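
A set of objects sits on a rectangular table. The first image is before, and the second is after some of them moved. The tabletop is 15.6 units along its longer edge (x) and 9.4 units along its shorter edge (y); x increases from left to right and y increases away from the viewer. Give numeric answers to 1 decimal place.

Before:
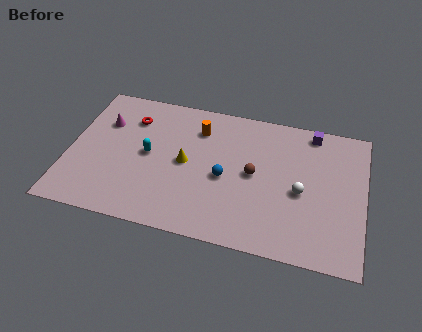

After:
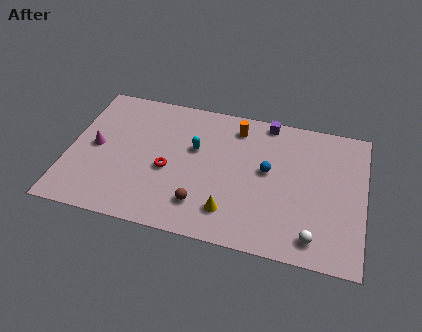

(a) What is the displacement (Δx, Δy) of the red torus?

(2.2, -3.1)

The red torus started near (3.1, 7.1) and ended near (5.3, 4.0).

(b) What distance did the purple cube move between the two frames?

2.4

From (12.7, 8.4) to (10.3, 8.6), the purple cube covered √(2.4² + 0.2²) ≈ 2.4 units.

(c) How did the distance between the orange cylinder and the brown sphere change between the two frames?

+2.0

Before: roughly 3.9 units apart; after: 5.9. That's 2.0 units further apart.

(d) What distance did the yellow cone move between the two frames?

3.7

From (6.2, 4.7) to (8.7, 2.0), the yellow cone covered √(2.5² + 2.7²) ≈ 3.7 units.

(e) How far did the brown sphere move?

3.7

From (9.8, 4.8) to (7.2, 2.1), the brown sphere covered √(2.6² + 2.7²) ≈ 3.7 units.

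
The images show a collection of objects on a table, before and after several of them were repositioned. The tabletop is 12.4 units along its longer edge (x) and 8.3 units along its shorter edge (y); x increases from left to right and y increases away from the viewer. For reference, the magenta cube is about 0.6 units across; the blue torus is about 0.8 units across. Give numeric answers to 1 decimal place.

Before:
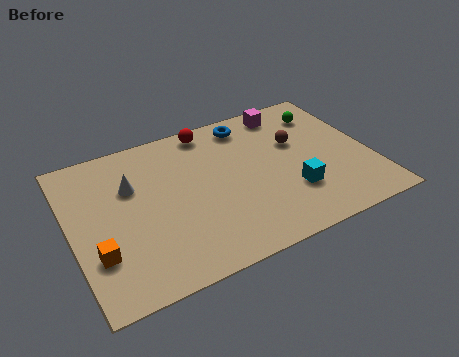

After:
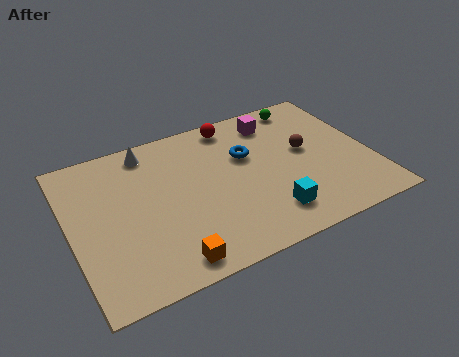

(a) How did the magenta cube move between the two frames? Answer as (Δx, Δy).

(-0.6, -0.4)

The magenta cube started near (9.4, 7.2) and ended near (8.8, 6.8).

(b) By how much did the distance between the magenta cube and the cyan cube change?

+0.5

They were about 4.7 units apart before and 5.2 after — 0.5 units further apart.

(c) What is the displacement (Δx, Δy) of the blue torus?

(-0.3, -1.8)

The blue torus was at about (7.7, 7.1) and moved to about (7.4, 5.3).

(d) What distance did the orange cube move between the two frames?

3.1

The orange cube was near (0.9, 2.5) before and (3.6, 1.0) after, so it travelled √(2.7² + 1.5²) ≈ 3.1 units.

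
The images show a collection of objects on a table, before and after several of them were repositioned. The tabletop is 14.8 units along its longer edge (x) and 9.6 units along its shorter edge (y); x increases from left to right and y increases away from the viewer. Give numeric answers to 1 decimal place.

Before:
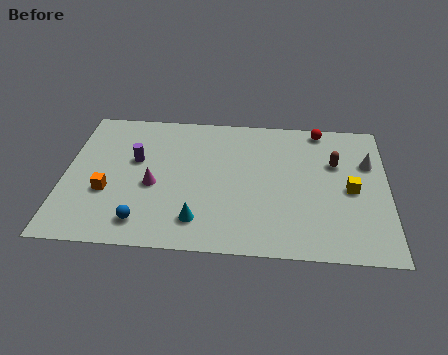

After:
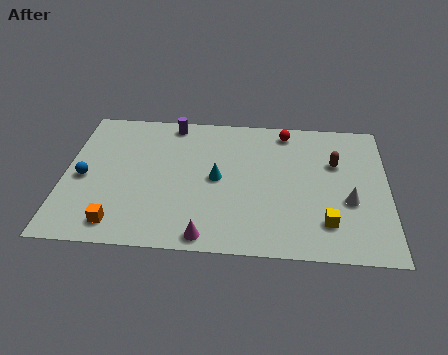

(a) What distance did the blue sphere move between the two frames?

4.0

The blue sphere moved from about (3.7, 1.6) to (0.9, 4.4), a distance of √(2.8² + 2.8²) ≈ 4.0.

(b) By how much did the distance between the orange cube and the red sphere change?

-0.7

They were about 11.0 units apart before and 10.3 after — 0.7 units closer together.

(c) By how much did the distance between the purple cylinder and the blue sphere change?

+1.5

They were about 4.2 units apart before and 5.7 after — 1.5 units further apart.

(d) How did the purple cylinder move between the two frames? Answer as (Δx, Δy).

(1.6, 2.8)

The purple cylinder started near (3.2, 5.8) and ended near (4.8, 8.6).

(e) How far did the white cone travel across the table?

2.8

The white cone moved from about (13.9, 6.4) to (13.0, 3.7), a distance of √(0.9² + 2.7²) ≈ 2.8.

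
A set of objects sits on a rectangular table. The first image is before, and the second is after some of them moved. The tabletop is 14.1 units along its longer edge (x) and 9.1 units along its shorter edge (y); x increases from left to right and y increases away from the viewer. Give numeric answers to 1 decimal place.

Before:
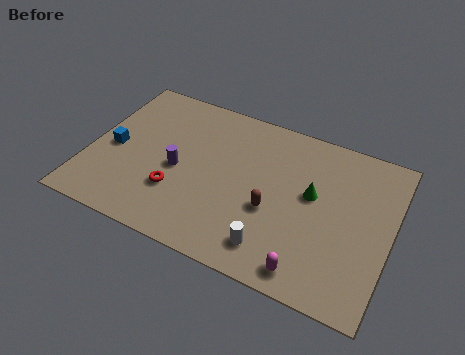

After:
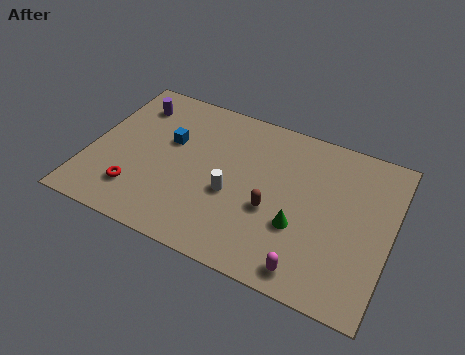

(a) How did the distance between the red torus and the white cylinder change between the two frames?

-0.3

They were about 4.9 units apart before and 4.6 after — 0.3 units closer together.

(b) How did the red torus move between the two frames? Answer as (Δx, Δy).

(-1.8, -0.7)

From the two frames, the red torus sits at roughly (4.3, 2.8) before and (2.5, 2.1) after.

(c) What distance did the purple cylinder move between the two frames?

4.0

From (4.2, 4.1) to (1.6, 7.2), the purple cylinder covered √(2.6² + 3.1²) ≈ 4.0 units.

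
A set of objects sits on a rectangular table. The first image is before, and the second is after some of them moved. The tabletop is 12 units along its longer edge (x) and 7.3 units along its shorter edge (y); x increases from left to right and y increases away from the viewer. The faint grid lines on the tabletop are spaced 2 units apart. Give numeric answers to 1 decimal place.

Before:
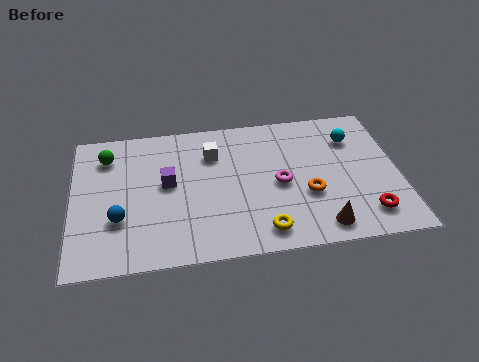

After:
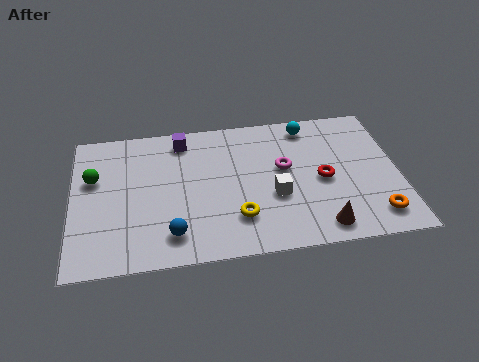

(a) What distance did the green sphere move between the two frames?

1.2

The green sphere was near (1.3, 5.7) before and (0.8, 4.6) after, so it travelled √(0.5² + 1.1²) ≈ 1.2 units.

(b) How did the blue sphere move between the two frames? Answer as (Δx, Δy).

(1.9, -1.0)

From the two frames, the blue sphere sits at roughly (1.7, 2.4) before and (3.6, 1.4) after.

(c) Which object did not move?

the brown cone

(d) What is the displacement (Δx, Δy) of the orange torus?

(2.4, -1.4)

The orange torus was at about (8.6, 2.7) and moved to about (11.0, 1.3).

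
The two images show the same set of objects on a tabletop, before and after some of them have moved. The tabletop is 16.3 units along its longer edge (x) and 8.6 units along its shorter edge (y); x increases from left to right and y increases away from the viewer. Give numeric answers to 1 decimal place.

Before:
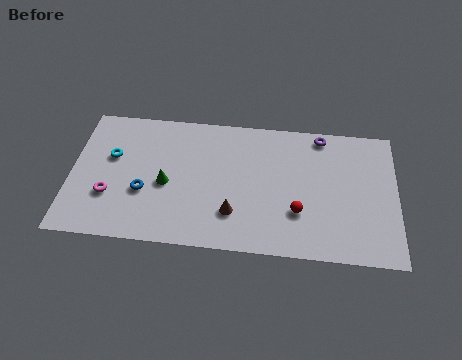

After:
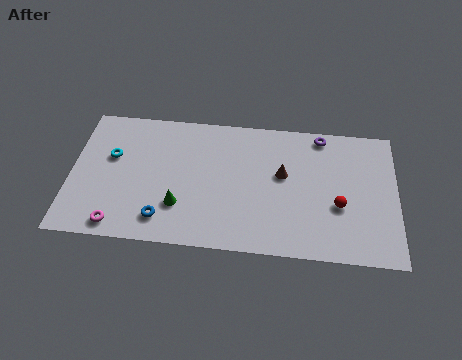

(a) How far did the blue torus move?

1.9

The blue torus moved from about (3.7, 3.2) to (4.7, 1.6), a distance of √(1.0² + 1.6²) ≈ 1.9.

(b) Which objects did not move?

the cyan torus and the purple torus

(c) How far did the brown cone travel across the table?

3.6

The brown cone was near (8.2, 2.3) before and (10.6, 5.0) after, so it travelled √(2.4² + 2.7²) ≈ 3.6 units.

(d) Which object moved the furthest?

the brown cone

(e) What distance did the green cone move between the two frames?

1.5

The green cone was near (4.8, 3.8) before and (5.5, 2.5) after, so it travelled √(0.7² + 1.3²) ≈ 1.5 units.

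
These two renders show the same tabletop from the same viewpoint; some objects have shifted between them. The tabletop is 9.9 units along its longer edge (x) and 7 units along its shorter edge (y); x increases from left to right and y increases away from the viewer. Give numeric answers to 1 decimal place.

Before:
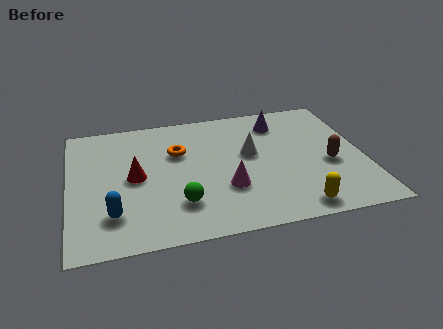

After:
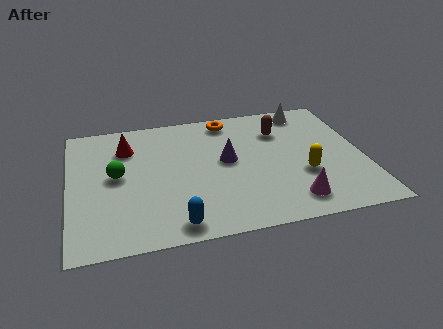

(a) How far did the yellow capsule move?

1.7

From (7.4, 0.8) to (7.8, 2.5), the yellow capsule covered √(0.4² + 1.7²) ≈ 1.7 units.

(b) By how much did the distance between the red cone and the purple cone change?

-1.8

The distance was about 5.4 in the first image and 3.6 in the second, so they moved 1.8 units closer together.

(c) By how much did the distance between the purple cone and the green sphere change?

-1.5

Before: roughly 5.2 units apart; after: 3.7. That's 1.5 units closer together.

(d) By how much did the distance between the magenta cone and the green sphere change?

+4.5

Before: roughly 1.7 units apart; after: 6.2. That's 4.5 units further apart.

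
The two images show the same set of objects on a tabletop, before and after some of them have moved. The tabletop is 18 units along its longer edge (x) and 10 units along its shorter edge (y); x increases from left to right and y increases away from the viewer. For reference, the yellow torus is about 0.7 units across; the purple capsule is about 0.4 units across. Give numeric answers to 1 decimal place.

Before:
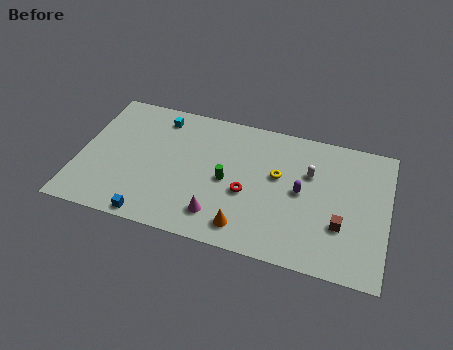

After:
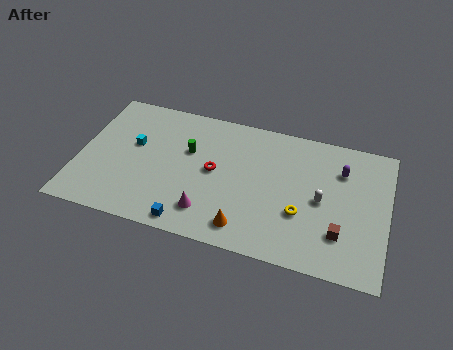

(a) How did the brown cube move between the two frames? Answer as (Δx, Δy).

(0.0, -0.6)

From the two frames, the brown cube sits at roughly (15.4, 3.3) before and (15.4, 2.7) after.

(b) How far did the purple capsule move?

3.1

The purple capsule moved from about (13.0, 5.1) to (15.2, 7.3), a distance of √(2.2² + 2.2²) ≈ 3.1.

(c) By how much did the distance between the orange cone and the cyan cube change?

-0.7

Before: roughly 8.8 units apart; after: 8.1. That's 0.7 units closer together.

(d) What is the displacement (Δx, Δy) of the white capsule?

(0.8, -1.8)

The white capsule started near (13.4, 6.6) and ended near (14.2, 4.8).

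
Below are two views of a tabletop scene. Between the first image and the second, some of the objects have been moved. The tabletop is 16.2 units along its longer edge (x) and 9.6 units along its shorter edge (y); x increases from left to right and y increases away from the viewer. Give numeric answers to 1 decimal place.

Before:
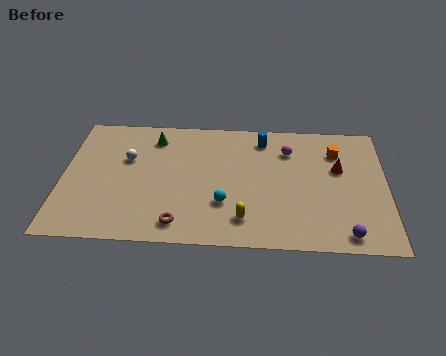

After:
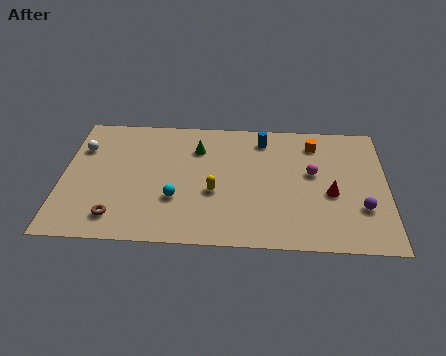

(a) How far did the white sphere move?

2.4

The white sphere was near (3.2, 6.1) before and (0.9, 6.8) after, so it travelled √(2.3² + 0.7²) ≈ 2.4 units.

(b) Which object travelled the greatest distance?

the brown torus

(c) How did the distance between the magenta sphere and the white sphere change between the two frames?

+3.5

The distance was about 8.2 in the first image and 11.7 in the second, so they moved 3.5 units further apart.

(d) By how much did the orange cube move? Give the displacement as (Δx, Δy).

(-1.1, 0.6)

From the two frames, the orange cube sits at roughly (13.7, 7.2) before and (12.6, 7.8) after.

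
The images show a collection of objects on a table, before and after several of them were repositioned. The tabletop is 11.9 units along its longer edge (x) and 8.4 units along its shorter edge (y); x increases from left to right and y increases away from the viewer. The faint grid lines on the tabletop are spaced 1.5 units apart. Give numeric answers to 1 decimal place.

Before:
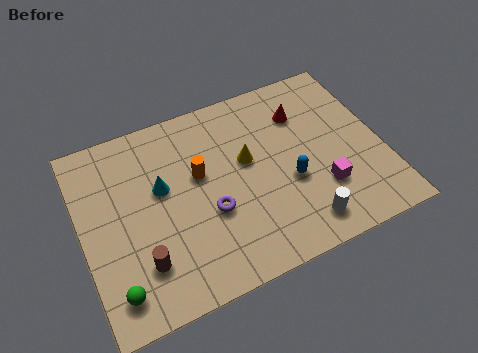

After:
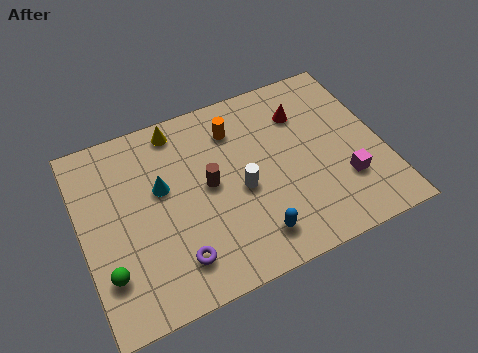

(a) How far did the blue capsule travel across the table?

2.5

The blue capsule was near (8.1, 3.3) before and (6.4, 1.5) after, so it travelled √(1.7² + 1.8²) ≈ 2.5 units.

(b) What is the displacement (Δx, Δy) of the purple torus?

(-1.5, -1.5)

From the two frames, the purple torus sits at roughly (4.9, 3.2) before and (3.4, 1.7) after.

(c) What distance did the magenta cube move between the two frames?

0.9

The magenta cube was near (9.3, 2.5) before and (10.2, 2.5) after, so it travelled √(0.9² + 0.0²) ≈ 0.9 units.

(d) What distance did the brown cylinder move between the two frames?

3.7

From (2.1, 2.1) to (5.0, 4.4), the brown cylinder covered √(2.9² + 2.3²) ≈ 3.7 units.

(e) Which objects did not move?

the red cone and the cyan cone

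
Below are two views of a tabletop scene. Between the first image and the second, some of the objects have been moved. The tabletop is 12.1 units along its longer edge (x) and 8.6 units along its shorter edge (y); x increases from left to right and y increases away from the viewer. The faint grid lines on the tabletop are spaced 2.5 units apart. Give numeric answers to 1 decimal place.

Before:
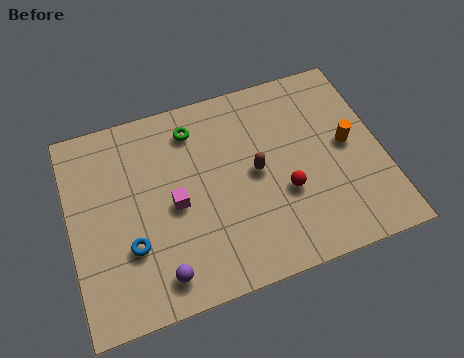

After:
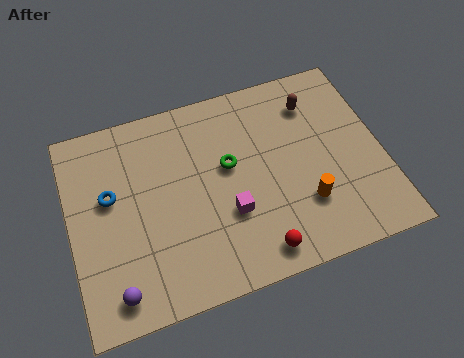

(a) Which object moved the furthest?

the brown capsule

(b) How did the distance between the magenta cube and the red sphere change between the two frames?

-2.2

Before: roughly 4.3 units apart; after: 2.1. That's 2.2 units closer together.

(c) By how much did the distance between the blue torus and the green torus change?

-0.4

They were about 5.0 units apart before and 4.6 after — 0.4 units closer together.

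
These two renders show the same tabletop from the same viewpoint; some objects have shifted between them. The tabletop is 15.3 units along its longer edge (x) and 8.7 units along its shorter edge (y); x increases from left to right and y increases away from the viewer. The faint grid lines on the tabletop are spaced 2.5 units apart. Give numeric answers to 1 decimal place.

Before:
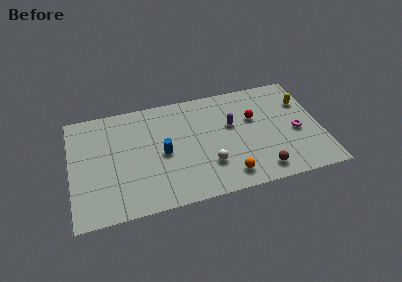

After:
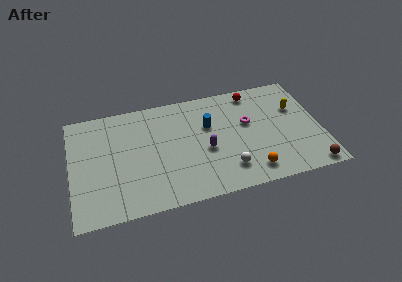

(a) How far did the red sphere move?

2.1

The red sphere was near (11.3, 5.5) before and (11.4, 7.6) after, so it travelled √(0.1² + 2.1²) ≈ 2.1 units.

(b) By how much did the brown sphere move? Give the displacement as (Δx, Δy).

(3.0, -0.5)

The brown sphere was at about (11.4, 1.3) and moved to about (14.4, 0.8).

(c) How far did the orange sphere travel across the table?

1.4

From (9.4, 1.4) to (10.8, 1.4), the orange sphere covered √(1.4² + 0.0²) ≈ 1.4 units.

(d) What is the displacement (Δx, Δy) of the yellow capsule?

(-0.5, -0.4)

The yellow capsule was at about (14.4, 6.1) and moved to about (13.9, 5.7).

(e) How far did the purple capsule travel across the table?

2.3

From (9.9, 5.3) to (8.2, 3.7), the purple capsule covered √(1.7² + 1.6²) ≈ 2.3 units.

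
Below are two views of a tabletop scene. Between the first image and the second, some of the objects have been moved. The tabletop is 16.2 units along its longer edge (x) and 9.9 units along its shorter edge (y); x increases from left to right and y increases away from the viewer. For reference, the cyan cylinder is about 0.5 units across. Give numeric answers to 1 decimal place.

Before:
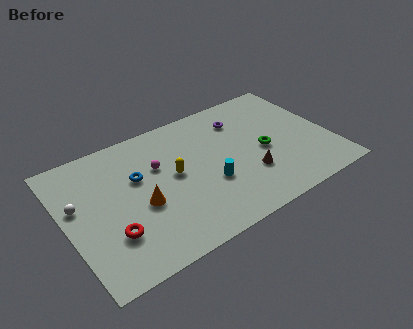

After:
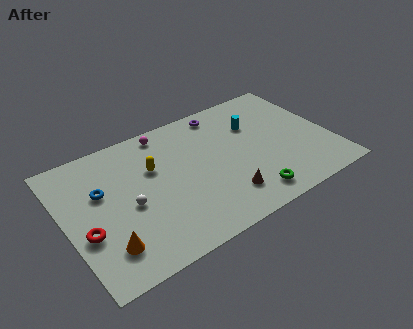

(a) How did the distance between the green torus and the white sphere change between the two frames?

-3.9

They were about 11.4 units apart before and 7.5 after — 3.9 units closer together.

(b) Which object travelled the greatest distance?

the cyan cylinder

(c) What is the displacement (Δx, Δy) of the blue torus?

(-2.2, 0.0)

From the two frames, the blue torus sits at roughly (4.5, 6.2) before and (2.3, 6.2) after.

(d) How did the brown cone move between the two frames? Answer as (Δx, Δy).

(-1.7, -0.9)

From the two frames, the brown cone sits at roughly (10.9, 3.1) before and (9.2, 2.2) after.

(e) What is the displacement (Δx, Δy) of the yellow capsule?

(-1.1, 1.1)

From the two frames, the yellow capsule sits at roughly (6.6, 5.3) before and (5.5, 6.4) after.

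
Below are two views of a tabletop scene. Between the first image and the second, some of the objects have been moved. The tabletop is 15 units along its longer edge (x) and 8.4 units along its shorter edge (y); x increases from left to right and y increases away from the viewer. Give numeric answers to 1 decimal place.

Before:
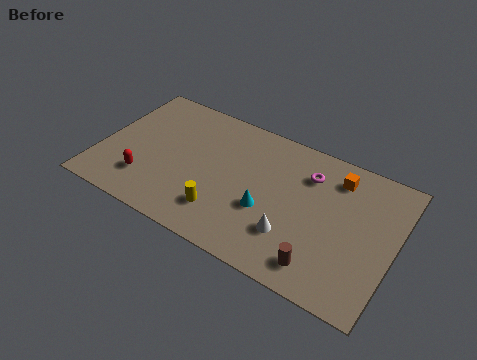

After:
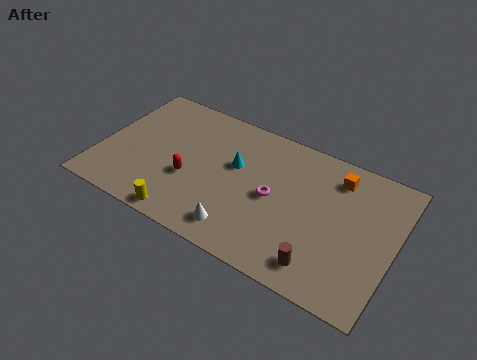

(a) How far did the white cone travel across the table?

2.7

From (10.1, 2.4) to (7.6, 1.4), the white cone covered √(2.5² + 1.0²) ≈ 2.7 units.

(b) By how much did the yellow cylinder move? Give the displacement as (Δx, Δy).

(-1.8, -1.2)

The yellow cylinder started near (6.6, 2.0) and ended near (4.8, 0.8).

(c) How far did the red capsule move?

2.4

The red capsule was near (2.6, 2.1) before and (4.7, 3.2) after, so it travelled √(2.1² + 1.1²) ≈ 2.4 units.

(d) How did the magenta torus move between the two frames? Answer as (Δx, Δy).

(-1.5, -2.2)

The magenta torus was at about (10.4, 6.3) and moved to about (8.9, 4.1).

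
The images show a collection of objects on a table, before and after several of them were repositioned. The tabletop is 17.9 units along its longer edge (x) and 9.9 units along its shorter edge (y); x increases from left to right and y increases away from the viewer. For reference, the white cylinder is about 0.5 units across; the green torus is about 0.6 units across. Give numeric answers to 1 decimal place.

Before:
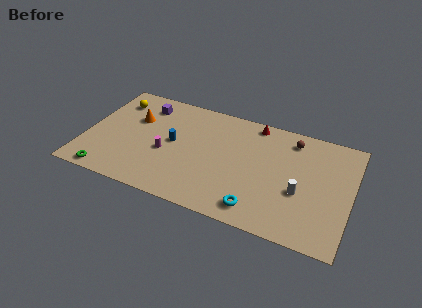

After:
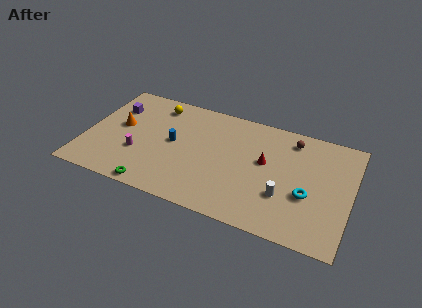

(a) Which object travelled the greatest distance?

the cyan torus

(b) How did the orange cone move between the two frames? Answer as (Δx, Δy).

(-0.9, -1.0)

The orange cone was at about (3.1, 6.5) and moved to about (2.2, 5.5).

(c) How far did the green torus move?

3.2

The green torus moved from about (1.9, 0.9) to (5.1, 0.8), a distance of √(3.2² + 0.1²) ≈ 3.2.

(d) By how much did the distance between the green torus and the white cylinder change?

-4.2

Before: roughly 13.0 units apart; after: 8.8. That's 4.2 units closer together.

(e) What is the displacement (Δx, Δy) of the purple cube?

(-2.0, -0.9)

From the two frames, the purple cube sits at roughly (3.6, 8.0) before and (1.6, 7.1) after.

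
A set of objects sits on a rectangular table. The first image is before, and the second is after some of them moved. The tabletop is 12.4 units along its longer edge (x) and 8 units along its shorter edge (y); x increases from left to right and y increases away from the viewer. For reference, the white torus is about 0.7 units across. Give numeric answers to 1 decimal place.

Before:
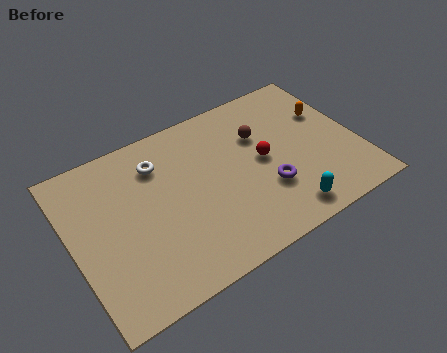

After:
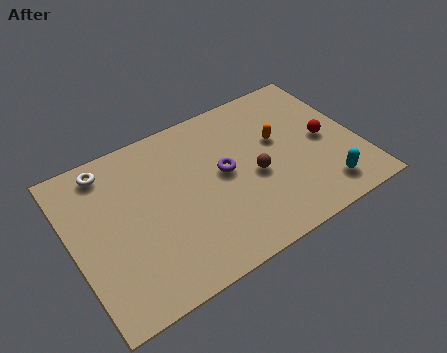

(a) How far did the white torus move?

2.2

The white torus was near (4.0, 6.1) before and (1.9, 6.9) after, so it travelled √(2.1² + 0.8²) ≈ 2.2 units.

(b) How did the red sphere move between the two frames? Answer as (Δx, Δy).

(2.7, -0.2)

The red sphere was at about (8.3, 4.1) and moved to about (11.0, 3.9).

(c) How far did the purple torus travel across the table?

2.3

From (8.2, 2.6) to (6.6, 4.3), the purple torus covered √(1.6² + 1.7²) ≈ 2.3 units.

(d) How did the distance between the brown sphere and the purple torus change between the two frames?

-1.4

Before: roughly 2.8 units apart; after: 1.4. That's 1.4 units closer together.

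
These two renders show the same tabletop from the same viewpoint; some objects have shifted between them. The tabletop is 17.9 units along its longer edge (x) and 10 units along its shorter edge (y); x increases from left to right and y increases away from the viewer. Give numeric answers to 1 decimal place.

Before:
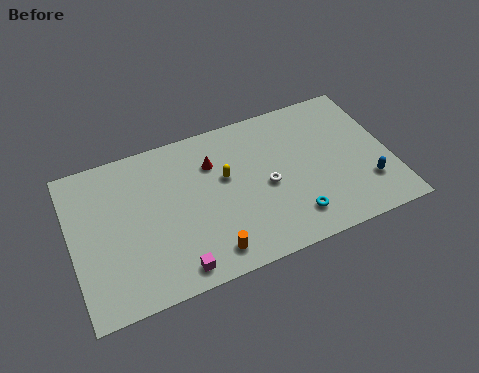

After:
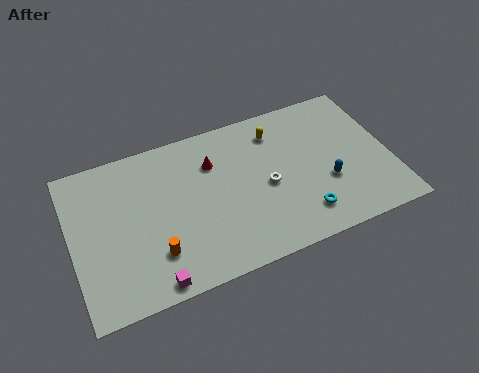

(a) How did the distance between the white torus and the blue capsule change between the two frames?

-2.4

They were about 5.8 units apart before and 3.4 after — 2.4 units closer together.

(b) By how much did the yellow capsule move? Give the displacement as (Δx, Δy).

(3.1, 2.0)

From the two frames, the yellow capsule sits at roughly (8.7, 6.0) before and (11.8, 8.0) after.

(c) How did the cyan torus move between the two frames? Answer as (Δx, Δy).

(0.5, 0.0)

The cyan torus started near (12.1, 2.0) and ended near (12.6, 2.0).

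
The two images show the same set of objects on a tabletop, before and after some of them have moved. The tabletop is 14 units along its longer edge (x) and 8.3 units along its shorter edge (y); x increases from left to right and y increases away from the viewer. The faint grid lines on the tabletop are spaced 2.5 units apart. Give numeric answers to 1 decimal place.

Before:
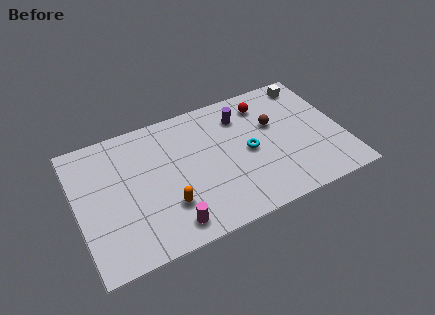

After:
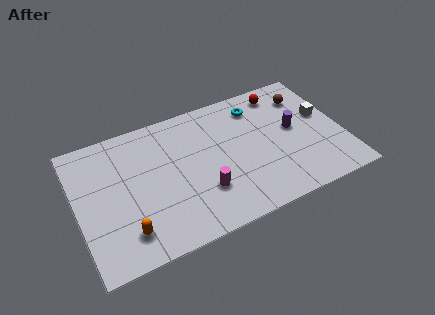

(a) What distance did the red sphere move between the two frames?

1.1

From (10.2, 6.7) to (11.2, 7.1), the red sphere covered √(1.0² + 0.4²) ≈ 1.1 units.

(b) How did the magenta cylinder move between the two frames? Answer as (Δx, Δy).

(1.9, 1.3)

The magenta cylinder was at about (4.5, 1.2) and moved to about (6.4, 2.5).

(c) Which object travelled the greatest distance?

the purple cylinder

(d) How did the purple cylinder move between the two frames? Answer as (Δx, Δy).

(2.6, -1.9)

From the two frames, the purple cylinder sits at roughly (8.9, 6.4) before and (11.5, 4.5) after.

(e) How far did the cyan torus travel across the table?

2.8

From (9.0, 4.0) to (9.8, 6.7), the cyan torus covered √(0.8² + 2.7²) ≈ 2.8 units.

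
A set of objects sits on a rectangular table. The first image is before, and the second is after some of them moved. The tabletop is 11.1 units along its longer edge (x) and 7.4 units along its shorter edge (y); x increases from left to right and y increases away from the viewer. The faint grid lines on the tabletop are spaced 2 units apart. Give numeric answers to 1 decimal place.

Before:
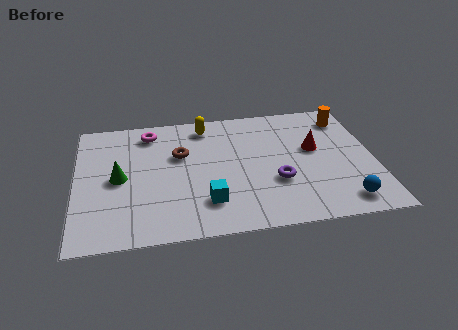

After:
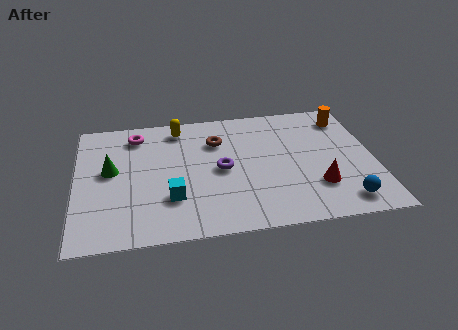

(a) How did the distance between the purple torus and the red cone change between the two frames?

+1.5

Before: roughly 2.3 units apart; after: 3.8. That's 1.5 units further apart.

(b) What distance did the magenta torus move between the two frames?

0.5

The magenta torus moved from about (2.8, 6.2) to (2.3, 6.1), a distance of √(0.5² + 0.1²) ≈ 0.5.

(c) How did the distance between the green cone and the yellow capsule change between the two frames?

-0.9

Before: roughly 4.3 units apart; after: 3.4. That's 0.9 units closer together.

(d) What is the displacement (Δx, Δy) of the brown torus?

(1.4, 0.6)

From the two frames, the brown torus sits at roughly (3.9, 4.7) before and (5.3, 5.3) after.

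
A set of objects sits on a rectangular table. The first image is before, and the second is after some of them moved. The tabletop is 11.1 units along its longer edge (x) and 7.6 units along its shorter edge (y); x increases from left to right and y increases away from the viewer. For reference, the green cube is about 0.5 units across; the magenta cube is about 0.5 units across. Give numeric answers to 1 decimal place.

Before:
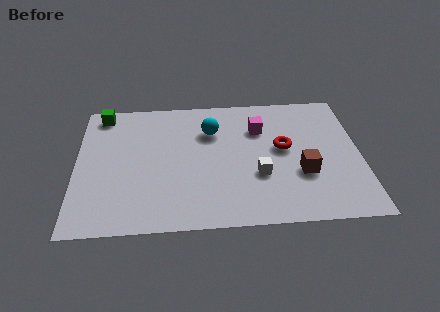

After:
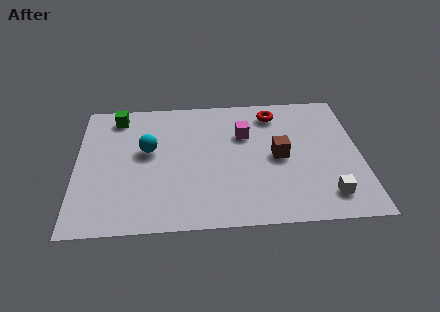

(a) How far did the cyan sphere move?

2.7

The cyan sphere was near (5.3, 5.4) before and (2.8, 4.4) after, so it travelled √(2.5² + 1.0²) ≈ 2.7 units.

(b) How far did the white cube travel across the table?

2.9

The white cube was near (7.1, 2.7) before and (9.7, 1.4) after, so it travelled √(2.6² + 1.3²) ≈ 2.9 units.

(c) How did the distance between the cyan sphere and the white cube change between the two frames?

+4.3

They were about 3.2 units apart before and 7.5 after — 4.3 units further apart.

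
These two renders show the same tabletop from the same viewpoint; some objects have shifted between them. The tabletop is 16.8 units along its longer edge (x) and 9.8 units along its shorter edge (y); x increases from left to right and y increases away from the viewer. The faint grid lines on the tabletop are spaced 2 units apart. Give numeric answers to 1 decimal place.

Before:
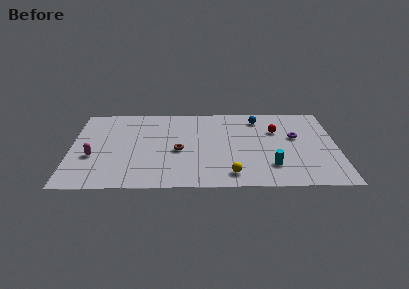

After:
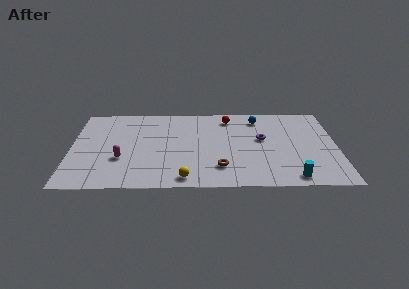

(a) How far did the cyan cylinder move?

1.8

The cyan cylinder was near (12.6, 2.4) before and (13.9, 1.1) after, so it travelled √(1.3² + 1.3²) ≈ 1.8 units.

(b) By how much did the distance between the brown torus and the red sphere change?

-0.7

They were about 6.6 units apart before and 5.9 after — 0.7 units closer together.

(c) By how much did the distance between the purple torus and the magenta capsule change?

-3.8

They were about 13.0 units apart before and 9.2 after — 3.8 units closer together.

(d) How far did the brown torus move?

3.3

The brown torus was near (6.8, 4.3) before and (9.4, 2.3) after, so it travelled √(2.6² + 2.0²) ≈ 3.3 units.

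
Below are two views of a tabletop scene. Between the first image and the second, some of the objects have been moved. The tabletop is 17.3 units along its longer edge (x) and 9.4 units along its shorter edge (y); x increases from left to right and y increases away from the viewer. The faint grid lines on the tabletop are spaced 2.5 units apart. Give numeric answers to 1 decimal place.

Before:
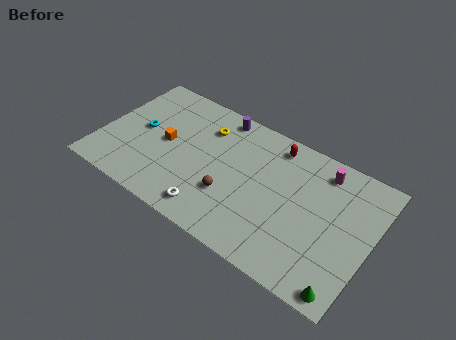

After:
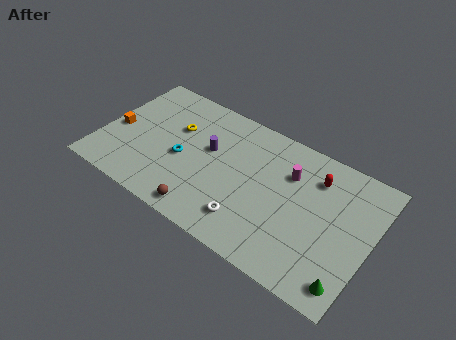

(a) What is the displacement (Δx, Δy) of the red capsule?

(2.8, -0.9)

The red capsule started near (10.7, 8.1) and ended near (13.5, 7.2).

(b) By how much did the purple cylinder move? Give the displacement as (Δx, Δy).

(-0.2, -2.8)

From the two frames, the purple cylinder sits at roughly (7.0, 8.4) before and (6.8, 5.6) after.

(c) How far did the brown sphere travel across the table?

2.4

The brown sphere moved from about (8.6, 3.1) to (7.3, 1.1), a distance of √(1.3² + 2.0²) ≈ 2.4.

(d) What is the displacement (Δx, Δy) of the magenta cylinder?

(-1.9, -1.3)

The magenta cylinder started near (13.8, 7.9) and ended near (11.9, 6.6).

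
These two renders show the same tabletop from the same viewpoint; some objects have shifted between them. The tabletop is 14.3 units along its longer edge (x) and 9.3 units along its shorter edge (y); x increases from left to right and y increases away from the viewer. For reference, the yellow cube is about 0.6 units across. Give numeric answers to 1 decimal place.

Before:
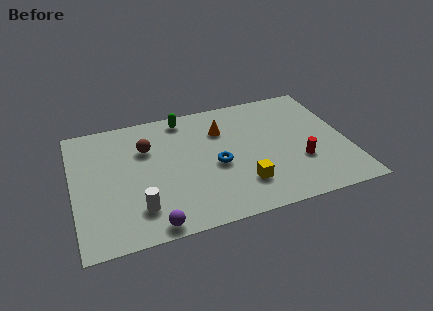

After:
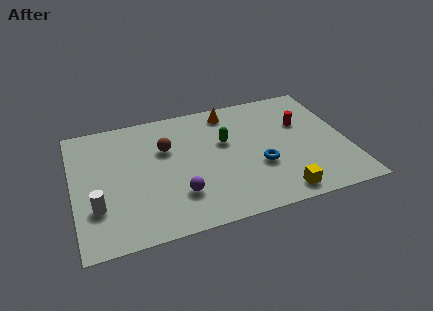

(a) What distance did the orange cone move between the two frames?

1.4

From (7.9, 6.7) to (8.4, 8.0), the orange cone covered √(0.5² + 1.3²) ≈ 1.4 units.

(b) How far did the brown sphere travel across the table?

1.0

The brown sphere moved from about (3.9, 6.4) to (4.9, 6.1), a distance of √(1.0² + 0.3²) ≈ 1.0.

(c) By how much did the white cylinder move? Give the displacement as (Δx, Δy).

(-2.1, 0.7)

From the two frames, the white cylinder sits at roughly (3.2, 2.1) before and (1.1, 2.8) after.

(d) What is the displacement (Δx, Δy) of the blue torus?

(2.2, -0.7)

The blue torus started near (7.4, 4.1) and ended near (9.6, 3.4).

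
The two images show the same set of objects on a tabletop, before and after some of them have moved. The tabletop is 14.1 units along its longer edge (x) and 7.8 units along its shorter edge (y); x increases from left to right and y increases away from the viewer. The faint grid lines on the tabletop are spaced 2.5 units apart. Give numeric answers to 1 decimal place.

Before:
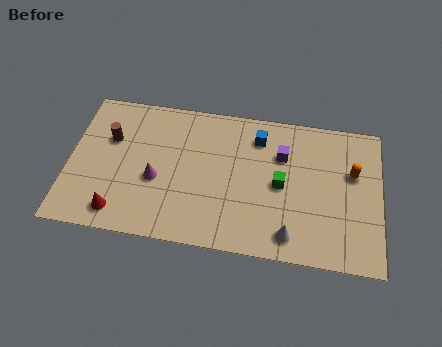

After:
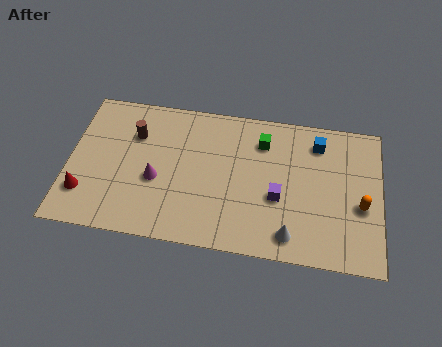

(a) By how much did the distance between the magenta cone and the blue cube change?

+2.4

They were about 5.4 units apart before and 7.8 after — 2.4 units further apart.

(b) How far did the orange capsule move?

1.7

The orange capsule was near (12.8, 4.9) before and (13.2, 3.2) after, so it travelled √(0.4² + 1.7²) ≈ 1.7 units.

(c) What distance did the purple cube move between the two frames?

2.3

From (9.6, 5.4) to (9.5, 3.1), the purple cube covered √(0.1² + 2.3²) ≈ 2.3 units.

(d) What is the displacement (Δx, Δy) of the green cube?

(-0.9, 2.2)

The green cube was at about (9.6, 3.8) and moved to about (8.7, 6.0).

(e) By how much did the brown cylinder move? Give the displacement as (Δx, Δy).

(1.1, 0.4)

The brown cylinder was at about (1.8, 5.1) and moved to about (2.9, 5.5).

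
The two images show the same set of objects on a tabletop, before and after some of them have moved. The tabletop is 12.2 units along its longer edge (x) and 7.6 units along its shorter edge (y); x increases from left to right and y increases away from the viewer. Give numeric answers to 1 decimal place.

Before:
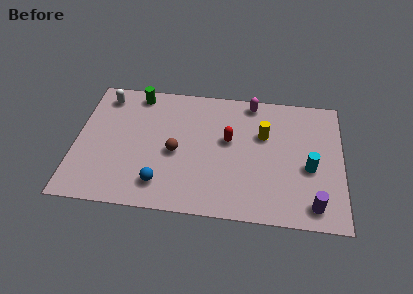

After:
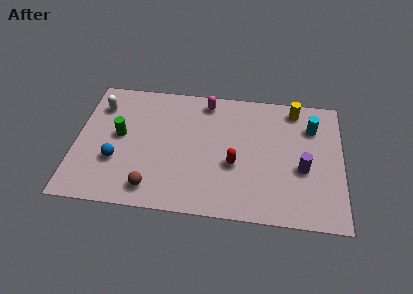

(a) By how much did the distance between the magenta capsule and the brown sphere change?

+1.1

Before: roughly 4.8 units apart; after: 5.9. That's 1.1 units further apart.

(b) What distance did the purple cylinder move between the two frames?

2.1

The purple cylinder moved from about (10.9, 1.1) to (10.4, 3.1), a distance of √(0.5² + 2.0²) ≈ 2.1.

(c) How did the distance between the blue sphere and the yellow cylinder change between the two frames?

+3.3

Before: roughly 5.7 units apart; after: 9.0. That's 3.3 units further apart.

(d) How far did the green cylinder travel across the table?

2.7

The green cylinder was near (2.7, 6.7) before and (2.0, 4.1) after, so it travelled √(0.7² + 2.6²) ≈ 2.7 units.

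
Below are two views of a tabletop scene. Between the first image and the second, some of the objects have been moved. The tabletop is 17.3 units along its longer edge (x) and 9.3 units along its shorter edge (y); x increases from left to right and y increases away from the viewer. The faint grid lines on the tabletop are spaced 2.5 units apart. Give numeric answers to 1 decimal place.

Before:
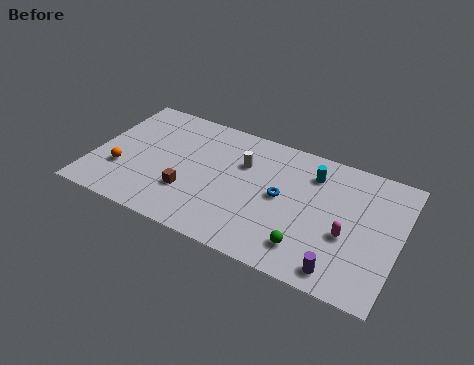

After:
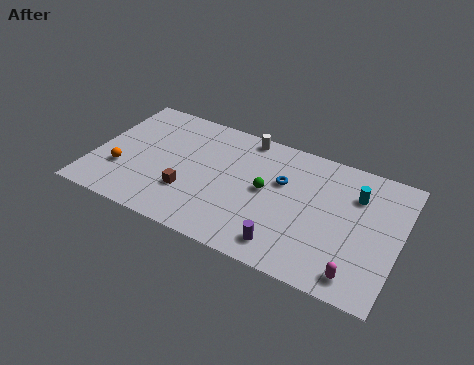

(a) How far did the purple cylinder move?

3.1

The purple cylinder was near (14.4, 1.2) before and (11.3, 1.5) after, so it travelled √(3.1² + 0.3²) ≈ 3.1 units.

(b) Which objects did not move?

the orange sphere and the brown cube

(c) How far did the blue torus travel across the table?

1.1

From (10.7, 4.8) to (10.6, 5.9), the blue torus covered √(0.1² + 1.1²) ≈ 1.1 units.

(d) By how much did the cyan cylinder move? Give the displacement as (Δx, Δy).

(2.5, -0.5)

From the two frames, the cyan cylinder sits at roughly (12.2, 7.2) before and (14.7, 6.7) after.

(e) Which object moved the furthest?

the green sphere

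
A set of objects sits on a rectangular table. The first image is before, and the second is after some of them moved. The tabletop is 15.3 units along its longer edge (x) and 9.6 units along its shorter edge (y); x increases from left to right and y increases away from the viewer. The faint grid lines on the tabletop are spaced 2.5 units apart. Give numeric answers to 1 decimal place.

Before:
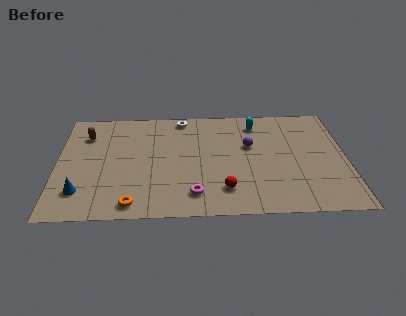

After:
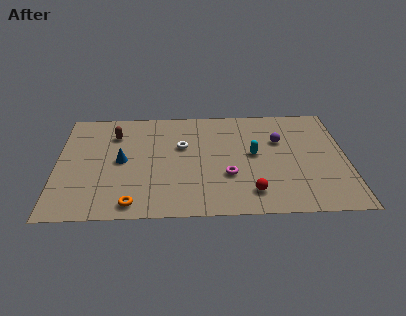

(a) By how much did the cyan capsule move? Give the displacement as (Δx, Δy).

(-0.2, -2.8)

From the two frames, the cyan capsule sits at roughly (10.6, 7.9) before and (10.4, 5.1) after.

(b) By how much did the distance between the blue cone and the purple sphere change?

-1.1

They were about 9.6 units apart before and 8.5 after — 1.1 units closer together.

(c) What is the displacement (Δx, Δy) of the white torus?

(0.0, -2.6)

The white torus was at about (6.6, 8.6) and moved to about (6.6, 6.0).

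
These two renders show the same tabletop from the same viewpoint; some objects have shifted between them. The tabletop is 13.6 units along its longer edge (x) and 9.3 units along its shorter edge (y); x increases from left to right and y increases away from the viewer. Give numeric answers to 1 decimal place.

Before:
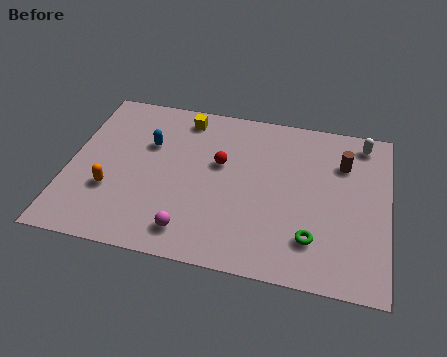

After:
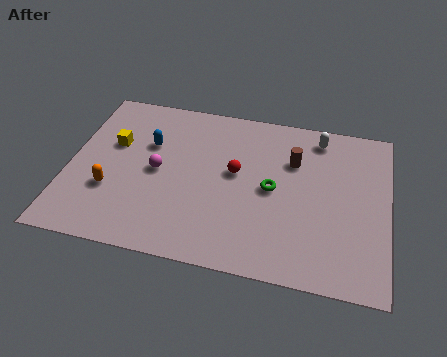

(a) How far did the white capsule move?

1.9

From (12.4, 8.1) to (10.5, 8.0), the white capsule covered √(1.9² + 0.1²) ≈ 1.9 units.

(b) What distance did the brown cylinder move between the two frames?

2.1

The brown cylinder moved from about (11.6, 6.7) to (9.5, 6.4), a distance of √(2.1² + 0.3²) ≈ 2.1.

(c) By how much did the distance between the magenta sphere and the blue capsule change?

-3.5

They were about 5.1 units apart before and 1.6 after — 3.5 units closer together.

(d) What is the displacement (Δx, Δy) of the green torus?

(-1.8, 2.4)

The green torus was at about (10.5, 2.2) and moved to about (8.7, 4.6).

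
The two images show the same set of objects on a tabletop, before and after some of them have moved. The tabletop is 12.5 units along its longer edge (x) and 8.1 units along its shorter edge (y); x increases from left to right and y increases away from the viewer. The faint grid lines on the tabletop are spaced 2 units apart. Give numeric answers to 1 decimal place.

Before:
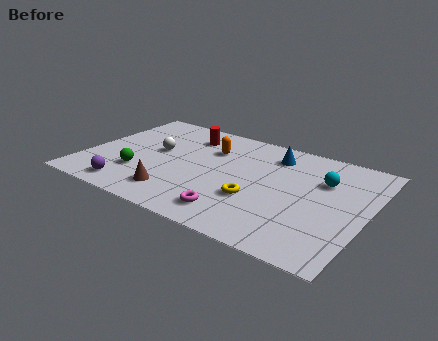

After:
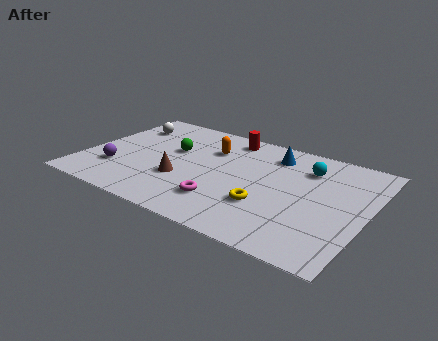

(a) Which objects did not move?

the orange capsule and the blue cone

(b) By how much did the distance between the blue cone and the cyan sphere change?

-1.0

The distance was about 2.6 in the first image and 1.6 in the second, so they moved 1.0 units closer together.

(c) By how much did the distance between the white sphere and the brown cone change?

+1.4

The distance was about 3.2 in the first image and 4.6 in the second, so they moved 1.4 units further apart.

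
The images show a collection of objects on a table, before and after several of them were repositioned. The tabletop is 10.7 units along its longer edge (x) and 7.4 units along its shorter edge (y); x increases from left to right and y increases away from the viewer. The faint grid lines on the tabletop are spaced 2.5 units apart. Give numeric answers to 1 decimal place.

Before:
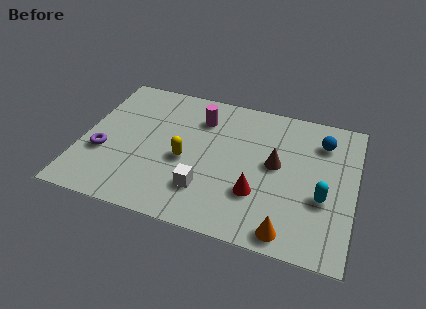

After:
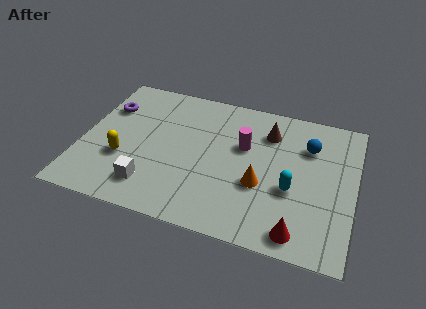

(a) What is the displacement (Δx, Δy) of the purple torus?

(-0.1, 2.5)

From the two frames, the purple torus sits at roughly (0.9, 2.7) before and (0.8, 5.2) after.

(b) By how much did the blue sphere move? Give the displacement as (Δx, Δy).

(-0.5, -0.4)

The blue sphere was at about (9.3, 5.7) and moved to about (8.8, 5.3).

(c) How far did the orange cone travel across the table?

2.3

From (8.3, 0.8) to (7.1, 2.8), the orange cone covered √(1.2² + 2.0²) ≈ 2.3 units.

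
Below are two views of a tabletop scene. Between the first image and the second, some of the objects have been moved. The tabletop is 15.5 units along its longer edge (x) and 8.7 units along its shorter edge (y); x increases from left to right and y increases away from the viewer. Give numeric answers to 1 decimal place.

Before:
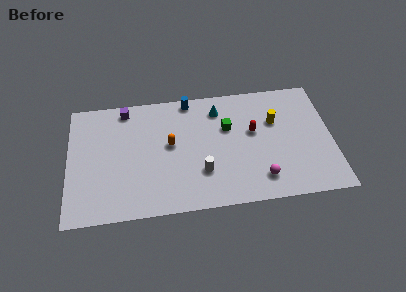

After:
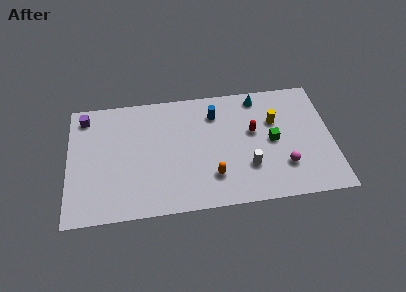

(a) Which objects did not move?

the yellow cylinder and the red capsule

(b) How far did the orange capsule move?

3.5

The orange capsule was near (6.0, 4.8) before and (8.4, 2.2) after, so it travelled √(2.4² + 2.6²) ≈ 3.5 units.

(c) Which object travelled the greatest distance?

the orange capsule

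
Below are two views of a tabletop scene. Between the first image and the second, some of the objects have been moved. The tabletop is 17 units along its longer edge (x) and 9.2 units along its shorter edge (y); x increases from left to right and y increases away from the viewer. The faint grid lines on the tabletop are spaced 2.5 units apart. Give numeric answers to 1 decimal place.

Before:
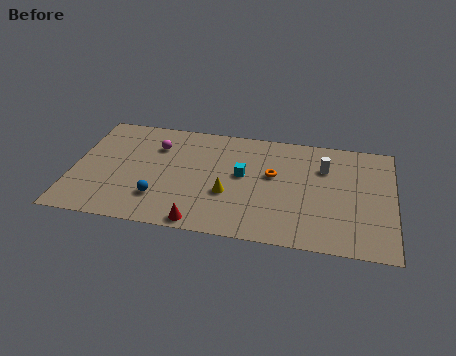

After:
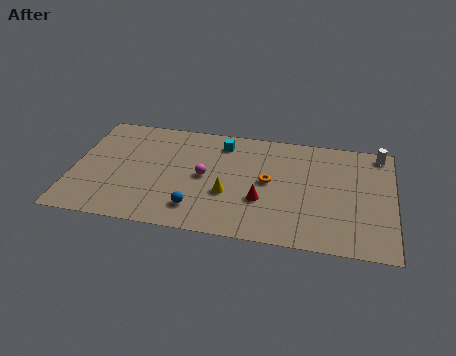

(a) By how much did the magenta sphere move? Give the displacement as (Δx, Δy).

(2.7, -2.1)

The magenta sphere was at about (4.3, 6.7) and moved to about (7.0, 4.6).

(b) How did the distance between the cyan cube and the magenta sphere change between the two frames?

-1.9

Before: roughly 5.0 units apart; after: 3.1. That's 1.9 units closer together.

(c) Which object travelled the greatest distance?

the red cone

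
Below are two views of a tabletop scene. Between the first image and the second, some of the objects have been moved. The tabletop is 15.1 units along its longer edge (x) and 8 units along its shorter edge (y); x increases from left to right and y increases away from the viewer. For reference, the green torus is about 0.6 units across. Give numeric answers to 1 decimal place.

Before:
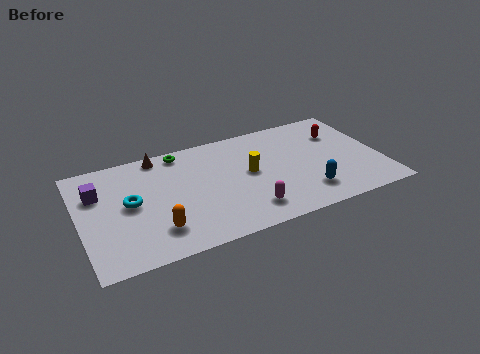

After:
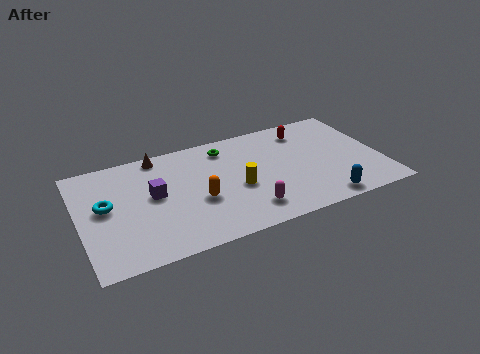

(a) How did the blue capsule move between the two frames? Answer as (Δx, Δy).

(0.7, -0.9)

From the two frames, the blue capsule sits at roughly (11.1, 1.8) before and (11.8, 0.9) after.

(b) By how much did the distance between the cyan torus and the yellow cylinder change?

+0.6

The distance was about 6.0 in the first image and 6.6 in the second, so they moved 0.6 units further apart.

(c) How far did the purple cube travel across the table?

2.9

The purple cube moved from about (1.0, 5.5) to (3.7, 4.4), a distance of √(2.7² + 1.1²) ≈ 2.9.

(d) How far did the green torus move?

2.3

From (5.3, 7.1) to (7.5, 6.6), the green torus covered √(2.2² + 0.5²) ≈ 2.3 units.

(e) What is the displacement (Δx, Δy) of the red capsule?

(-1.7, 0.8)

The red capsule started near (13.3, 5.7) and ended near (11.6, 6.5).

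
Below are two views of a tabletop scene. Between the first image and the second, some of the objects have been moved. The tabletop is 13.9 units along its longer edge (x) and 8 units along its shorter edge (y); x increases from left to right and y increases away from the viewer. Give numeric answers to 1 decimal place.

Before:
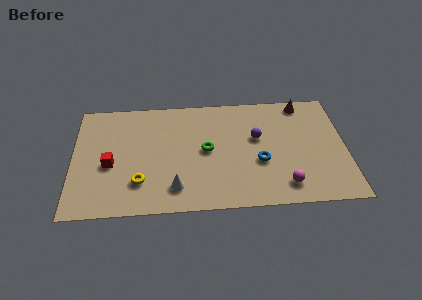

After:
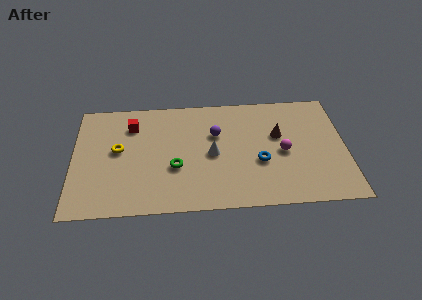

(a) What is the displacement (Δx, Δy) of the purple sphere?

(-2.1, 0.4)

The purple sphere was at about (9.4, 4.8) and moved to about (7.3, 5.2).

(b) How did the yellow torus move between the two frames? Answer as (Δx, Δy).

(-1.1, 2.3)

The yellow torus was at about (3.4, 2.1) and moved to about (2.3, 4.4).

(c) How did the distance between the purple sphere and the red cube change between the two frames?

-3.2

Before: roughly 7.6 units apart; after: 4.4. That's 3.2 units closer together.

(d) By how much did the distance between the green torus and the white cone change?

-0.9

Before: roughly 3.0 units apart; after: 2.1. That's 0.9 units closer together.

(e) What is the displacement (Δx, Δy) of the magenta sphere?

(0.0, 2.3)

The magenta sphere started near (10.7, 1.4) and ended near (10.7, 3.7).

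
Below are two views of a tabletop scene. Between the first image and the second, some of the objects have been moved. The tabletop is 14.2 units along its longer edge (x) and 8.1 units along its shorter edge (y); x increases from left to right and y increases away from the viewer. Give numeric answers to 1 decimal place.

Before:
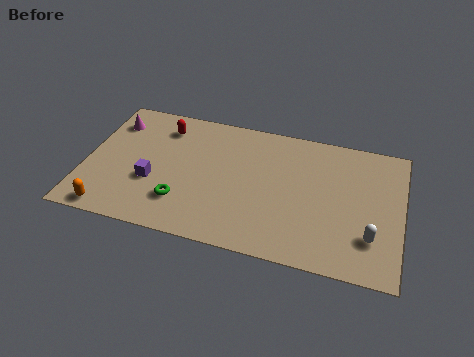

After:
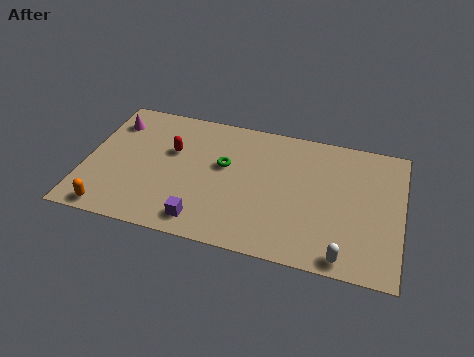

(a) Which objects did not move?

the orange capsule and the magenta cone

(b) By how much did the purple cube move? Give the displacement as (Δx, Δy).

(2.4, -1.8)

The purple cube was at about (3.1, 3.0) and moved to about (5.5, 1.2).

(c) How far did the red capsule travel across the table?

1.5

From (3.3, 6.5) to (3.8, 5.1), the red capsule covered √(0.5² + 1.4²) ≈ 1.5 units.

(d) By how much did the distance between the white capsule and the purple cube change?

-3.5

Before: roughly 9.8 units apart; after: 6.3. That's 3.5 units closer together.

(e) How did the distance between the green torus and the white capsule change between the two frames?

-1.5

The distance was about 8.4 in the first image and 6.9 in the second, so they moved 1.5 units closer together.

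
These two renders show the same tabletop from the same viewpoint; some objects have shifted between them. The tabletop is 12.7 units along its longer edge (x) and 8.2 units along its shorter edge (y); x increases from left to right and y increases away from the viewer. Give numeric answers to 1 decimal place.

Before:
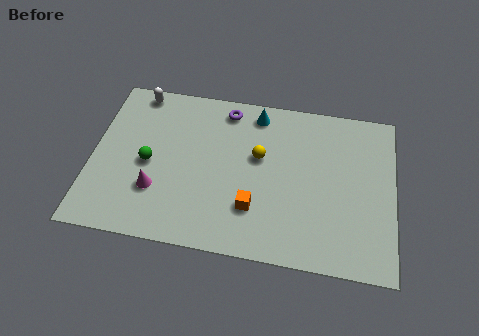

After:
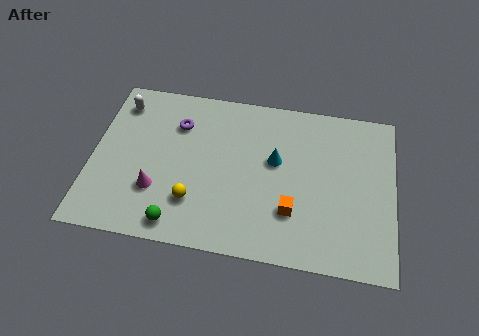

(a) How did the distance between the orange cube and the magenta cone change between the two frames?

+1.6

Before: roughly 4.1 units apart; after: 5.7. That's 1.6 units further apart.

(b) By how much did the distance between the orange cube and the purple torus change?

+1.2

The distance was about 5.0 in the first image and 6.2 in the second, so they moved 1.2 units further apart.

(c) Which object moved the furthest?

the yellow sphere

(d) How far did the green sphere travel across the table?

3.1

The green sphere was near (2.4, 3.8) before and (3.8, 1.0) after, so it travelled √(1.4² + 2.8²) ≈ 3.1 units.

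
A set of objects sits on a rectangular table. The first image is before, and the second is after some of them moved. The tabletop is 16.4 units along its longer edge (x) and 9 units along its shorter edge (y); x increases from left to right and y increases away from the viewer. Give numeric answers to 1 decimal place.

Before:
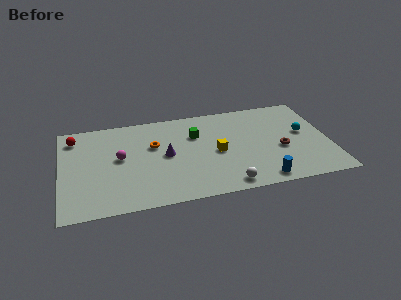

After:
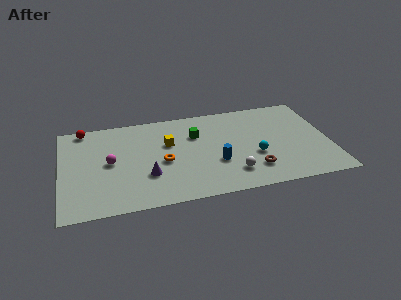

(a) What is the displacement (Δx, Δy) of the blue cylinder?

(-2.6, 2.2)

From the two frames, the blue cylinder sits at roughly (12.0, 1.0) before and (9.4, 3.2) after.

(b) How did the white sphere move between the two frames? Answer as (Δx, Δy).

(0.4, 1.0)

The white sphere was at about (9.9, 1.0) and moved to about (10.3, 2.0).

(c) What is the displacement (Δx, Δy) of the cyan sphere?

(-3.1, -1.6)

From the two frames, the cyan sphere sits at roughly (14.9, 5.0) before and (11.8, 3.4) after.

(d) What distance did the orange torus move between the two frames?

1.8

From (5.7, 5.7) to (6.2, 4.0), the orange torus covered √(0.5² + 1.7²) ≈ 1.8 units.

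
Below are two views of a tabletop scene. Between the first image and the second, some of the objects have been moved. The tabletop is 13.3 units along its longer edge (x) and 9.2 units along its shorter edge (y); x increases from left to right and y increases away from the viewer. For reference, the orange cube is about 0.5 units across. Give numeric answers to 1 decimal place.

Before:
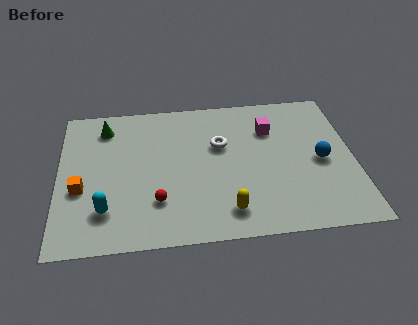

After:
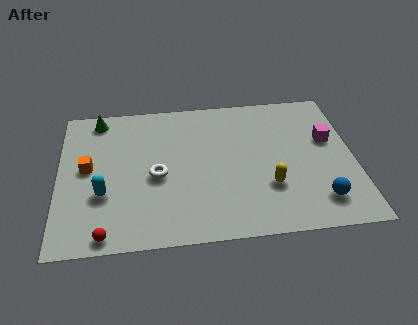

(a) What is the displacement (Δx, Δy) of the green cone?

(-0.3, 0.6)

The green cone was at about (2.1, 7.5) and moved to about (1.8, 8.1).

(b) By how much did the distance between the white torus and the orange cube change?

-3.5

They were about 6.7 units apart before and 3.2 after — 3.5 units closer together.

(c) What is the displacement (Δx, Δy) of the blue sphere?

(-0.2, -2.5)

The blue sphere started near (11.8, 4.3) and ended near (11.6, 1.8).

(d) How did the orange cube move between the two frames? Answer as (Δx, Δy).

(0.3, 1.3)

From the two frames, the orange cube sits at roughly (1.0, 3.6) before and (1.3, 4.9) after.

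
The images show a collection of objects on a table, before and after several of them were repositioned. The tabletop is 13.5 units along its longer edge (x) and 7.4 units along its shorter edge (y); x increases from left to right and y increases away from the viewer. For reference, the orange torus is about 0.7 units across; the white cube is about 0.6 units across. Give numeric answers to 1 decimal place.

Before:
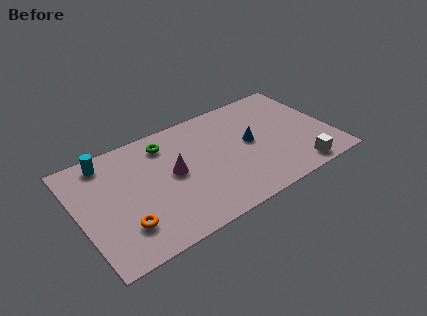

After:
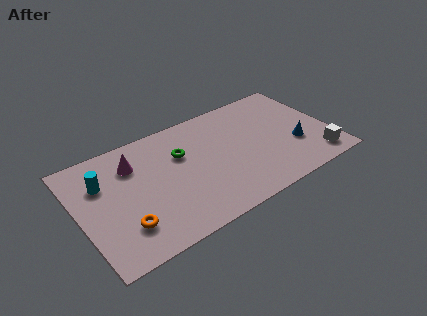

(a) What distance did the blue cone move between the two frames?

2.6

The blue cone moved from about (9.2, 3.9) to (11.5, 2.6), a distance of √(2.3² + 1.3²) ≈ 2.6.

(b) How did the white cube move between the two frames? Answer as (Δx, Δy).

(1.1, 0.3)

From the two frames, the white cube sits at roughly (11.3, 0.9) before and (12.4, 1.2) after.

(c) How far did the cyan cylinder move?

1.4

The cyan cylinder was near (1.8, 6.4) before and (1.4, 5.1) after, so it travelled √(0.4² + 1.3²) ≈ 1.4 units.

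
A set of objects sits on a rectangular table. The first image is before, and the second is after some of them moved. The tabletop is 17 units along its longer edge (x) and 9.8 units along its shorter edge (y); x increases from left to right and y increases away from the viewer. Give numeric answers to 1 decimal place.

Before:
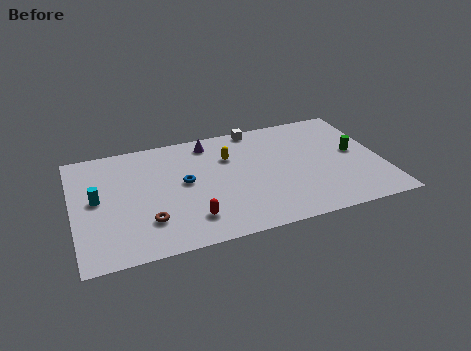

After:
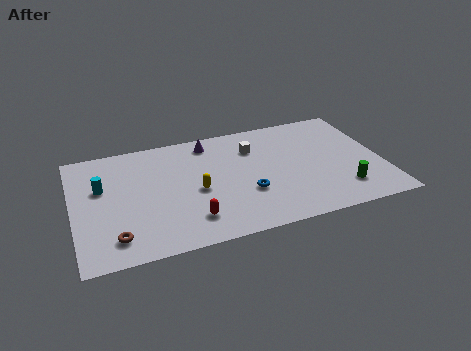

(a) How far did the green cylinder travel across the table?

3.2

The green cylinder was near (15.6, 5.2) before and (14.6, 2.2) after, so it travelled √(1.0² + 3.0²) ≈ 3.2 units.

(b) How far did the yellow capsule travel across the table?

3.1

The yellow capsule was near (8.7, 6.8) before and (6.7, 4.4) after, so it travelled √(2.0² + 2.4²) ≈ 3.1 units.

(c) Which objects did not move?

the purple cone and the red capsule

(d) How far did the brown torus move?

2.0

The brown torus was near (3.9, 2.6) before and (2.1, 1.8) after, so it travelled √(1.8² + 0.8²) ≈ 2.0 units.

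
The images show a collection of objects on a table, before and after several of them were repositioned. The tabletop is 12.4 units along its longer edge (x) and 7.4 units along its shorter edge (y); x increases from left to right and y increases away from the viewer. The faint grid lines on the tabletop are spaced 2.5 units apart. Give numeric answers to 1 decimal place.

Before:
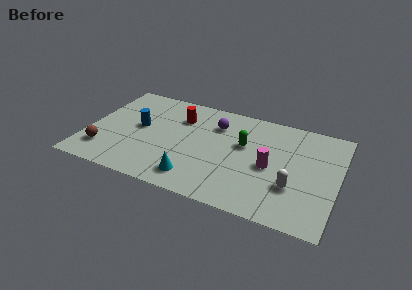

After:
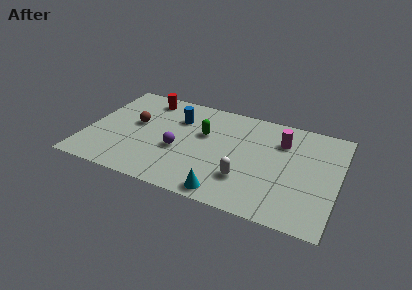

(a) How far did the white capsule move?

2.3

The white capsule moved from about (10.3, 2.4) to (8.0, 2.1), a distance of √(2.3² + 0.3²) ≈ 2.3.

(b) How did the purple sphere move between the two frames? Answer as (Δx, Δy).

(-1.6, -2.5)

The purple sphere started near (6.2, 5.5) and ended near (4.6, 3.0).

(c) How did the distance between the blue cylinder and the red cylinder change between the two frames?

-0.4

They were about 2.4 units apart before and 2.0 after — 0.4 units closer together.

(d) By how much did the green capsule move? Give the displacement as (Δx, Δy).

(-2.0, 0.1)

The green capsule started near (7.7, 4.5) and ended near (5.7, 4.6).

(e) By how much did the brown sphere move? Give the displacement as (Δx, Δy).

(1.3, 2.5)

The brown sphere was at about (1.0, 1.7) and moved to about (2.3, 4.2).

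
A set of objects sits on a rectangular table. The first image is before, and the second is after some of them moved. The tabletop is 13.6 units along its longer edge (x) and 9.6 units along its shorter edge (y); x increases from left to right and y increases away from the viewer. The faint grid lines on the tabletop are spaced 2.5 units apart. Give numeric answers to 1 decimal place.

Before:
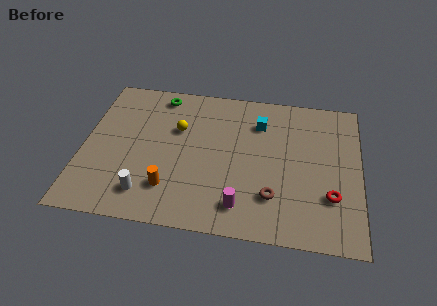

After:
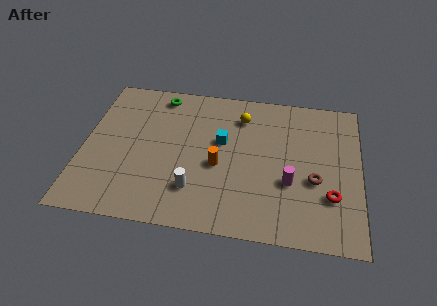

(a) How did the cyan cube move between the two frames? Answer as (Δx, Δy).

(-1.8, -1.5)

The cyan cube started near (8.6, 7.2) and ended near (6.8, 5.7).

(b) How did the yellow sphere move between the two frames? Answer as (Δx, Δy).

(3.1, 1.3)

The yellow sphere was at about (4.6, 6.2) and moved to about (7.7, 7.5).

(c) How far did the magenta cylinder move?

2.9

From (7.9, 1.7) to (10.2, 3.5), the magenta cylinder covered √(2.3² + 1.8²) ≈ 2.9 units.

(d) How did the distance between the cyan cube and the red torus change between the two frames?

+0.5

The distance was about 5.6 in the first image and 6.1 in the second, so they moved 0.5 units further apart.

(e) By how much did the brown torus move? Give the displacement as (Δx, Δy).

(2.0, 1.3)

From the two frames, the brown torus sits at roughly (9.4, 2.5) before and (11.4, 3.8) after.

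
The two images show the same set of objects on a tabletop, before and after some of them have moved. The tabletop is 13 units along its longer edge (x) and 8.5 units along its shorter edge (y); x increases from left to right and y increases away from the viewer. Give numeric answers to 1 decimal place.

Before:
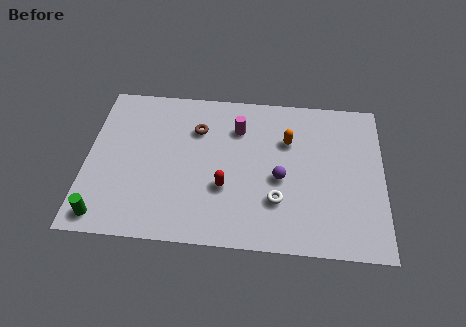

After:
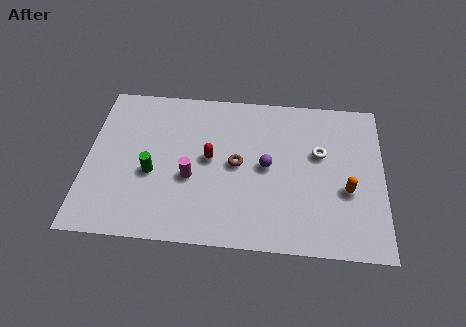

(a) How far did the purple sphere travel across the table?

0.8

The purple sphere moved from about (8.5, 3.7) to (7.9, 4.3), a distance of √(0.6² + 0.6²) ≈ 0.8.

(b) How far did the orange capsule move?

3.6

The orange capsule was near (8.8, 5.8) before and (11.4, 3.3) after, so it travelled √(2.6² + 2.5²) ≈ 3.6 units.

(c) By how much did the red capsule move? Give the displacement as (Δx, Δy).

(-0.7, 1.5)

The red capsule started near (6.1, 3.0) and ended near (5.4, 4.5).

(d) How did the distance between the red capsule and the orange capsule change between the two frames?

+2.2

They were about 3.9 units apart before and 6.1 after — 2.2 units further apart.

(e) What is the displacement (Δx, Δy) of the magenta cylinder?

(-2.0, -2.9)

The magenta cylinder started near (6.6, 6.3) and ended near (4.6, 3.4).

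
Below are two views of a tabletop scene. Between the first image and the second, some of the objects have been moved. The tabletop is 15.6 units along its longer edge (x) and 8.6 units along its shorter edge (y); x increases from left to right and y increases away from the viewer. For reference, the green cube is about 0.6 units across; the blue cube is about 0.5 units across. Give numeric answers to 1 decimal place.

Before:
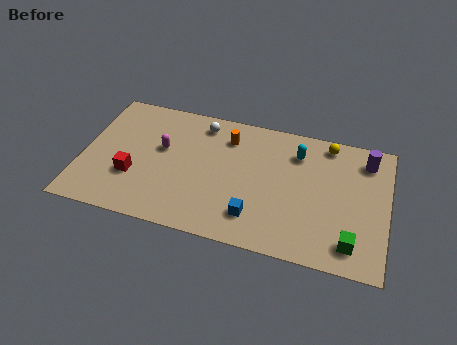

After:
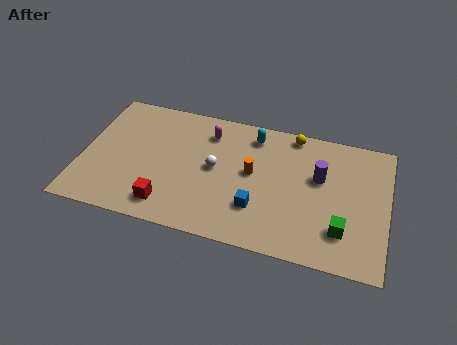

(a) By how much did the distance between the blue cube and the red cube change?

-1.8

They were about 6.4 units apart before and 4.6 after — 1.8 units closer together.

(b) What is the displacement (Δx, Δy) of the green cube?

(-0.5, 0.7)

The green cube was at about (13.9, 1.5) and moved to about (13.4, 2.2).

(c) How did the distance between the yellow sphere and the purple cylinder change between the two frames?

+0.8

Before: roughly 2.1 units apart; after: 2.9. That's 0.8 units further apart.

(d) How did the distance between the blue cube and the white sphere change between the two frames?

-3.2

They were about 6.2 units apart before and 3.0 after — 3.2 units closer together.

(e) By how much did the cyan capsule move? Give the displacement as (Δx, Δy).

(-2.3, 0.6)

The cyan capsule was at about (10.9, 6.6) and moved to about (8.6, 7.2).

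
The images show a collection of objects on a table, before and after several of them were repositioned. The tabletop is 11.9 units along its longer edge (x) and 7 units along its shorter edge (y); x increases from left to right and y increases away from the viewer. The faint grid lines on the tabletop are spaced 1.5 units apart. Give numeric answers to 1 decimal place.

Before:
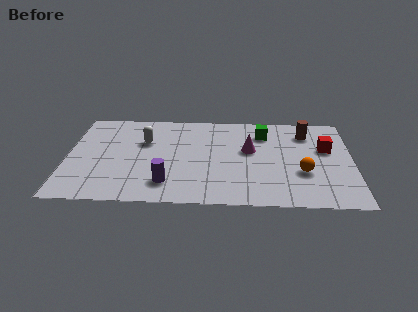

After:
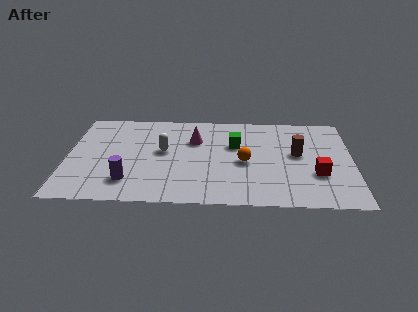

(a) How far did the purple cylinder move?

1.6

The purple cylinder was near (4.2, 1.5) before and (2.6, 1.6) after, so it travelled √(1.6² + 0.1²) ≈ 1.6 units.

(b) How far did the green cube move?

1.5

From (8.2, 5.4) to (7.0, 4.5), the green cube covered √(1.2² + 0.9²) ≈ 1.5 units.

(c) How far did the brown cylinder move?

1.6

From (10.0, 5.5) to (9.6, 3.9), the brown cylinder covered √(0.4² + 1.6²) ≈ 1.6 units.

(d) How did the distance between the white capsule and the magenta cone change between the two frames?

-2.8

The distance was about 4.4 in the first image and 1.6 in the second, so they moved 2.8 units closer together.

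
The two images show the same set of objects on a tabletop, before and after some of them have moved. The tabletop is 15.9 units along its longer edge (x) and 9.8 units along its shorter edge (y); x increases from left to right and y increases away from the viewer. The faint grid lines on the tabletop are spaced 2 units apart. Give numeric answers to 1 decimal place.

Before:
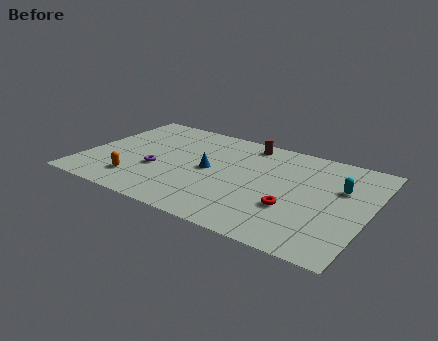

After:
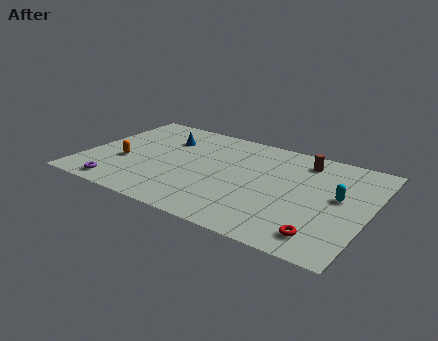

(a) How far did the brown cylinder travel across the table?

3.3

From (8.6, 8.6) to (11.9, 8.1), the brown cylinder covered √(3.3² + 0.5²) ≈ 3.3 units.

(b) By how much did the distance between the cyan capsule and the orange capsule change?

+0.3

The distance was about 11.7 in the first image and 12.0 in the second, so they moved 0.3 units further apart.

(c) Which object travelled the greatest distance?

the blue cone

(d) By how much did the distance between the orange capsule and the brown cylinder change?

+2.2

The distance was about 8.4 in the first image and 10.6 in the second, so they moved 2.2 units further apart.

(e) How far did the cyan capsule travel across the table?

0.9

The cyan capsule was near (14.2, 6.3) before and (14.2, 5.4) after, so it travelled √(0.0² + 0.9²) ≈ 0.9 units.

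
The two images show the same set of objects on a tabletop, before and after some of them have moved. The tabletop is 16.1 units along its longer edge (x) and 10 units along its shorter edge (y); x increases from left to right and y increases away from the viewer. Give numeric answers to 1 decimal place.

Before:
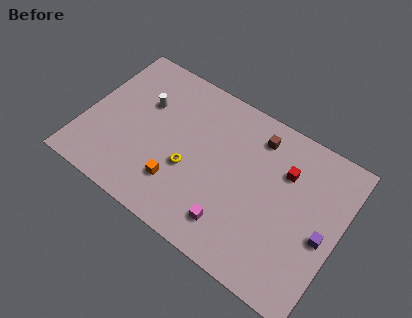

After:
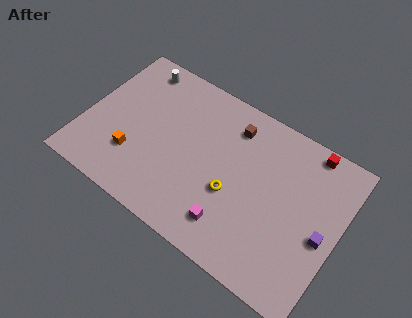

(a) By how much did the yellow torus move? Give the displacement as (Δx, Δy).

(2.8, 0.0)

From the two frames, the yellow torus sits at roughly (6.8, 3.9) before and (9.6, 3.9) after.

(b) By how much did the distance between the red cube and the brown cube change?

+2.5

Before: roughly 2.3 units apart; after: 4.8. That's 2.5 units further apart.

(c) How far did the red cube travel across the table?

2.4

The red cube moved from about (12.4, 7.0) to (13.6, 9.1), a distance of √(1.2² + 2.1²) ≈ 2.4.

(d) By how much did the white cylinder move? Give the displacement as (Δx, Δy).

(-0.9, 2.1)

The white cylinder started near (3.4, 6.6) and ended near (2.5, 8.7).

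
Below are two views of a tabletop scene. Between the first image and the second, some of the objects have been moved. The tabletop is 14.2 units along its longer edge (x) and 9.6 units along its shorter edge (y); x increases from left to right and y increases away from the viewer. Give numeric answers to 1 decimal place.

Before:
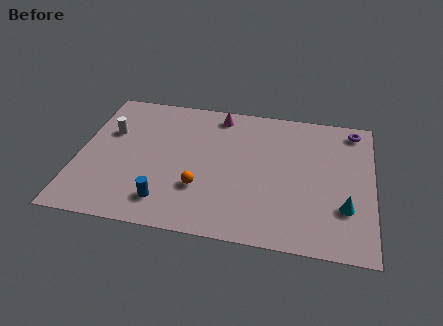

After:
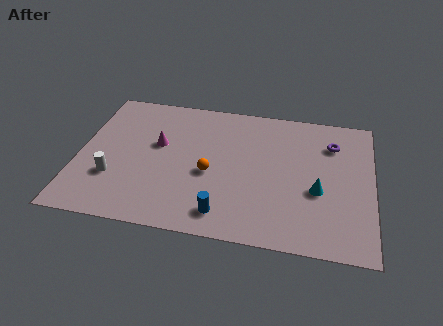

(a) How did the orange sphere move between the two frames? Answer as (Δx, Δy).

(0.4, 1.1)

The orange sphere was at about (6.0, 3.0) and moved to about (6.4, 4.1).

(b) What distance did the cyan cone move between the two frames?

1.6

From (12.9, 2.9) to (11.6, 3.8), the cyan cone covered √(1.3² + 0.9²) ≈ 1.6 units.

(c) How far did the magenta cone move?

3.9

The magenta cone moved from about (6.6, 8.4) to (3.8, 5.7), a distance of √(2.8² + 2.7²) ≈ 3.9.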